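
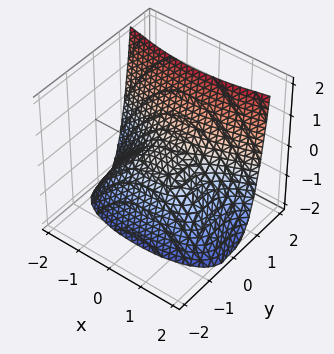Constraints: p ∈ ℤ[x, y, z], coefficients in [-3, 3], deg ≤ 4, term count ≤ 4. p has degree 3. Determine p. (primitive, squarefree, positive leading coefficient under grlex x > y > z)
3*y^3 - x^2 - 2*z

1. Degree: no degree-2 surface has this shape, so deg p = 3.
2. From the visible intercepts: it meets the y-axis at y = 0 (among the integer gridlines); it crosses the x-axis at the gridline x = 0; it meets the z-axis at z = 0 (among the integer gridlines).
3. These observations pin down the coefficients.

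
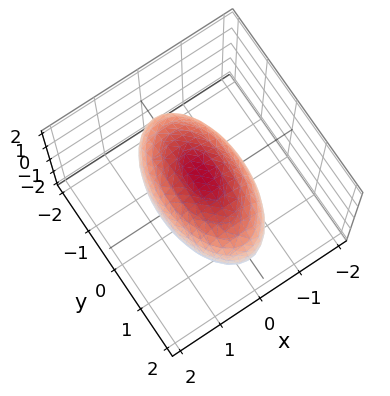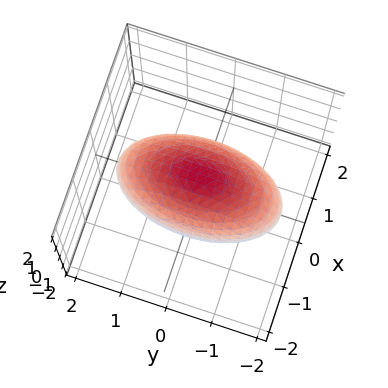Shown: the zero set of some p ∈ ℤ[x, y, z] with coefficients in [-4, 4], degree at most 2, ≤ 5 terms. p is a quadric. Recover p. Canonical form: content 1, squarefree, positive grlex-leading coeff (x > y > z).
deg p = 2. Bounded and convex; a quadric.
Symmetries: it's symmetric under x → −x, forcing even powers of x; mirror symmetry y ↦ −y ⇒ only even powers of y; the z ↦ −z reflection is a symmetry, so z appears only in even powers.
Checking where it meets the axes: among the integer gridlines, it crosses the x-axis at x ∈ {-1, 1}.
These observations pin down the coefficients.

3*x^2 + y^2 + 2*z^2 - 3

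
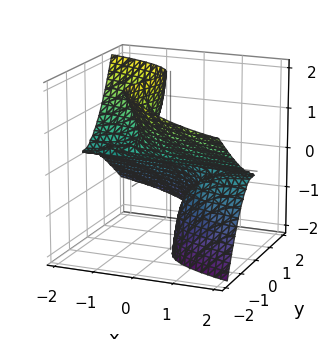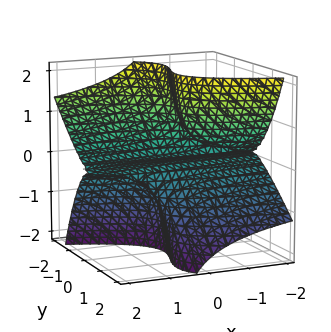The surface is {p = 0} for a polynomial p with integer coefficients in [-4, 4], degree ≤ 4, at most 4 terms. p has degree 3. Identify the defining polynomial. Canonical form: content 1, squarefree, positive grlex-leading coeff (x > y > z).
The degree is 3 — no degree-2 surface has this shape.
From the visible intercepts: the visible x-axis segment lies entirely on the surface; it meets the z-axis at z = 0 (among the integer gridlines); it meets the y-axis at y = 0 (among the integer gridlines).
Solving for integer coefficients yields p as stated.

3*x*z^2 + 3*y^3 + 3*y^2*z + z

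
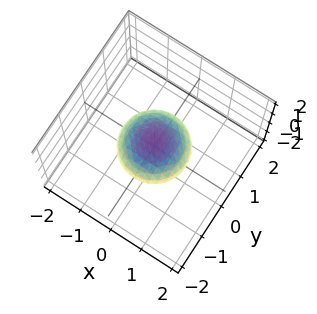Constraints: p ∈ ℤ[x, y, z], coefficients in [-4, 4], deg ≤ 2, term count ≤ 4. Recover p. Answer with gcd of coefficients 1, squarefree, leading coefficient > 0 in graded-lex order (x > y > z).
(a) Degree: bounded and convex; a quadric, so deg p = 2.
(b) Symmetries: it's symmetric under z → −z, forcing even powers of z; the z-axis is an axis of rotation, so x and y enter only as x² + y².
(c) From the axis intercepts and sections: the x-axis gridline crossings are at x ∈ {-1, 1}; the y-axis gridline crossings are at y ∈ {-1, 1}.
(d) Assembling these constraints gives the stated polynomial.

x^2 + y^2 + 2*z^2 - 1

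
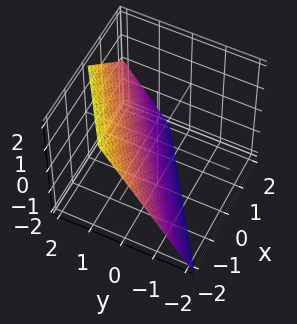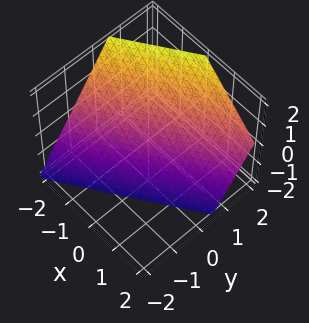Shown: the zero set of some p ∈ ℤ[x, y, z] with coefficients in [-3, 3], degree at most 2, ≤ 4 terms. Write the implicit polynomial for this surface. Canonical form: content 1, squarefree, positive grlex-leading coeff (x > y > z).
2*x - 3*y + 2*z + 2

(a) Degree: every cross-section is a straight line — this is a plane, so deg p = 1.
(b) From the visible intercepts: it meets the x-axis at x = -1 (among the integer gridlines); it crosses the z-axis at the gridline z = -1.
(c) Solving for integer coefficients yields p as stated.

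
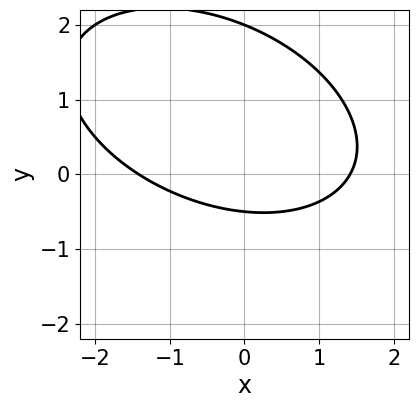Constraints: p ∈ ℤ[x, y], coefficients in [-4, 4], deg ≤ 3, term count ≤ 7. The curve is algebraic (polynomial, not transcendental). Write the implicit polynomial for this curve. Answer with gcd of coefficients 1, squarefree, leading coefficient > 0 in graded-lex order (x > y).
x^2 + x*y + 2*y^2 - 3*y - 2

First, deg p = 2.
Next, from the axis intercepts and sections: one y-axis crossing is at y = 2.
Finally, together with the visible shape, these determine p as stated.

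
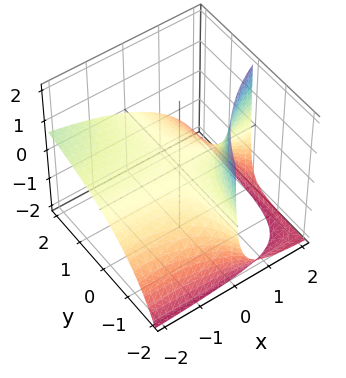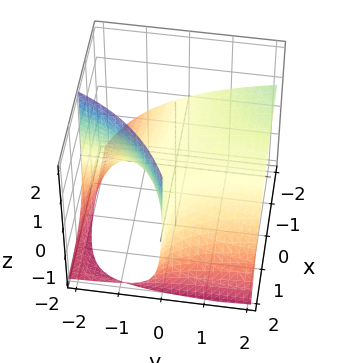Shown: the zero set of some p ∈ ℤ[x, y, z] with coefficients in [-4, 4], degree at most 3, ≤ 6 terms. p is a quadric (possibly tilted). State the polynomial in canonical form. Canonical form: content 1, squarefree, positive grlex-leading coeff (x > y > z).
x*y - x*z + y*z + 2*z

First, degree: the shape is more complex than any degree-1 surface, so deg p = 2.
Then, from the visible intercepts: it crosses the z-axis at the gridline z = 0; every point of the y-axis in the box is on the surface; every point of the x-axis in the box is on the surface.
Finally, together with the visible shape, these determine p as stated.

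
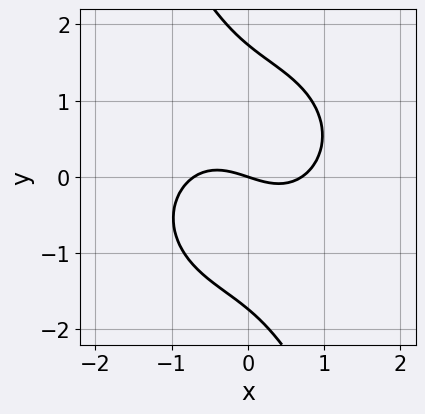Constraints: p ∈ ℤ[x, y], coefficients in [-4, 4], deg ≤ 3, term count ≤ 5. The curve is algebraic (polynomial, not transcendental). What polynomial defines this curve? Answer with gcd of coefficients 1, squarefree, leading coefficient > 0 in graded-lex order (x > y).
2*x^3 + 2*x*y^2 + y^3 - x - 3*y

The degree is 3 — the shape is more complex than any degree-2 curve.
Checking where it meets the axes: it meets the x-axis at x = 0 (among the integer gridlines); it crosses the y-axis at the gridline y = 0.
The integer polynomial consistent with all of this is the stated p.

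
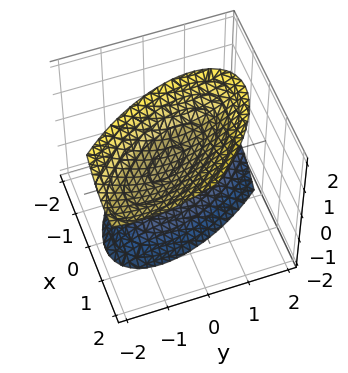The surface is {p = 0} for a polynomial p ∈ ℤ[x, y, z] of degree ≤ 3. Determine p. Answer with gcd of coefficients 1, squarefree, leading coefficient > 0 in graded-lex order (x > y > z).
The picture has 2 separate pieces. Treating them together as one polynomial.
The degree is 2 — a generic line meets the surface in up to 2 points.
Observable constraints: no y-intercept at any integer in the box; no x-intercept at any integer in the box.
Putting this together gives p.

3*x^2 + 3*x*y - 2*x*z + 2*y^2 - 2*z^2 + 3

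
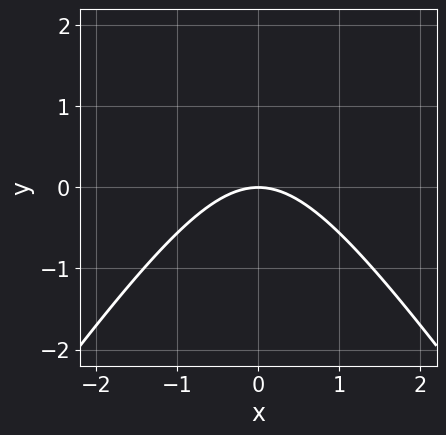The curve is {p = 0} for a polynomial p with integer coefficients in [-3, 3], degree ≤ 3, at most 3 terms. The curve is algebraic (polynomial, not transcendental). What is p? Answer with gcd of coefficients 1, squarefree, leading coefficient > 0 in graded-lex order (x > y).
2*x^2 - y^2 + 3*y

(a) deg p = 2.
(b) Symmetries: the x ↦ −x reflection is a symmetry, so x appears only in even powers.
(c) Against the integer gridlines: it crosses the y-axis at the gridline y = 0; one x-axis crossing is at x = 0.
(d) Putting this together gives p.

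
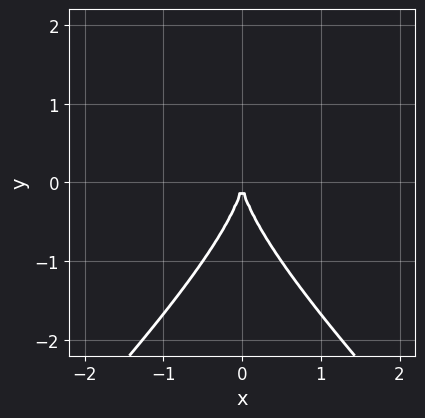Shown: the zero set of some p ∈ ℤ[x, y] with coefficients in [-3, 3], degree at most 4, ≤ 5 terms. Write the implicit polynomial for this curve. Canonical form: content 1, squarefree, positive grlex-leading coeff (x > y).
Degree: no degree-2 curve has this shape, so deg p = 3.
Symmetries: it's symmetric under x → −x, forcing even powers of x.
Reading off the gridlines: one y-axis crossing is at y = 0; it meets the x-axis at x = 0 (among the integer gridlines).
These observations pin down the coefficients.

x^2*y - y^3 - 3*x^2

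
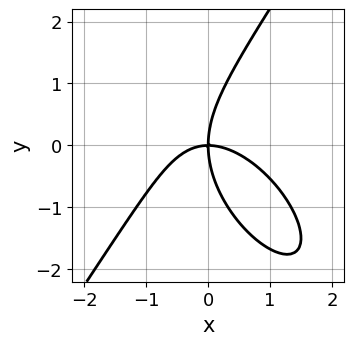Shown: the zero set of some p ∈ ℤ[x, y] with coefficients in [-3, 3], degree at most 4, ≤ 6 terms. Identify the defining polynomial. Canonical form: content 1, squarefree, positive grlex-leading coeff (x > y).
2*x^3 + x^2*y - y^3 + 3*x*y

1. The degree is 3 — a generic line meets the curve in up to 3 points.
2. Reading off the gridlines: it crosses the x-axis at the gridline x = 0; it meets the y-axis at y = 0 (among the integer gridlines).
3. Matching integer coefficients to the picture gives p.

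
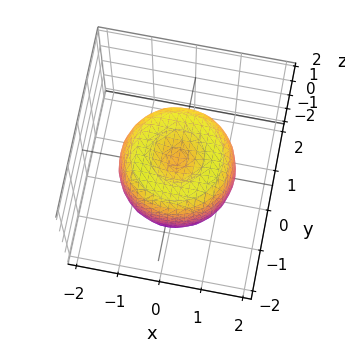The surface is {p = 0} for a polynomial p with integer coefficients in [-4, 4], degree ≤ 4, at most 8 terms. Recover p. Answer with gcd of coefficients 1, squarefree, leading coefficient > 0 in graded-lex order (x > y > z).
Degree: a generic line meets the surface in up to 4 points, so deg p = 4.
Symmetries: every cross-section ⟂ z is a circle, so x, y appear only via x² + y².
Reading off the gridlines: a circular section at z = 1 has radius between 0 and 1.
Putting this together gives p.

2*x^4 + 4*x^2*y^2 + 2*y^4 - 3*x^2 - 3*y^2 + 2*z^2 - 1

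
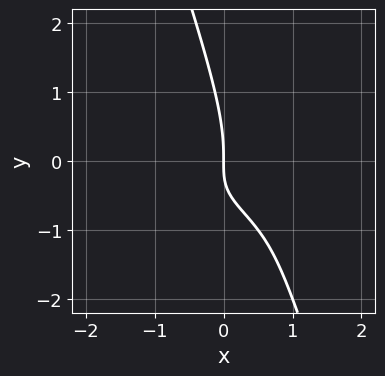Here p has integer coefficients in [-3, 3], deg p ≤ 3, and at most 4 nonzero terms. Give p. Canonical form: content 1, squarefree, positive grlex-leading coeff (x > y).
The degree is 3 — the shape is more complex than any degree-2 curve.
From the axis intercepts and sections: it meets the x-axis at x = 0 (among the integer gridlines); it crosses the y-axis at the gridline y = 0.
Together with the visible shape, these determine p as stated.

3*x*y^2 + y^3 + 3*x*y + 2*x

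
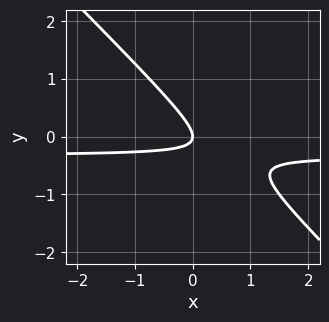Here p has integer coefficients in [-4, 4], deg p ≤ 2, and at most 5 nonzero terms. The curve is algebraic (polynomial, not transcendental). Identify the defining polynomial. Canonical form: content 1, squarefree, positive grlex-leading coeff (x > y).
3*x*y + 3*y^2 + x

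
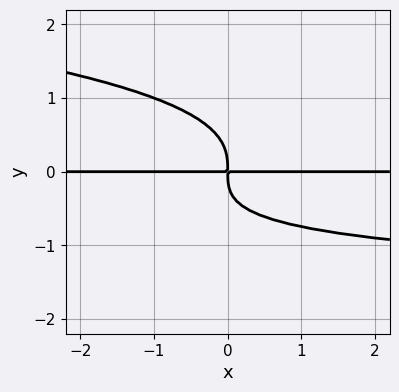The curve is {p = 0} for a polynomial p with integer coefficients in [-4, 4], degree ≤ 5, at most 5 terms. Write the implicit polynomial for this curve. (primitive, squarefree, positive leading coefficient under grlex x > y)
3*y^4 + x*y^2 + 2*x*y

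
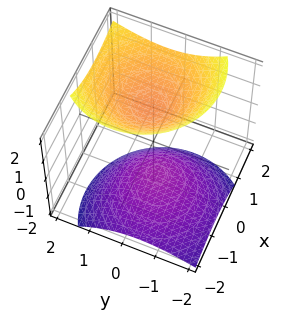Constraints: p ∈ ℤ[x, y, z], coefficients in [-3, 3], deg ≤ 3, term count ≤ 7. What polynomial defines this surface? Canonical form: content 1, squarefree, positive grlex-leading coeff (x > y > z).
3*x^2 - 3*x*z + 3*y^2 - 2*y*z - 3*z^2 + 3

There are 2 components.
Degree: no degree-1 surface has this shape, so deg p = 2.
Against the integer gridlines: no x-intercept at any integer in the box; the z-axis gridline crossings are at z ∈ {-1, 1}; no y-intercept at any integer in the box.
These observations pin down the coefficients.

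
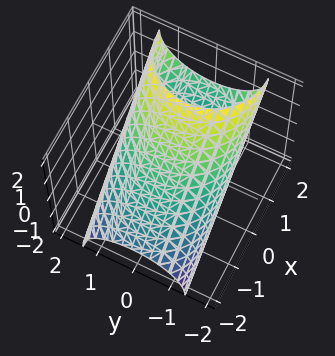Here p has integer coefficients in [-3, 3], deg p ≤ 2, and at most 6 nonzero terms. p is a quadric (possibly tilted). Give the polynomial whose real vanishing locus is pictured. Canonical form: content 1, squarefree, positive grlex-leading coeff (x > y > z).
x^2 - 2*x*z + y^2 + z^2 - 2

First, the degree is 2 — the shape is more complex than any degree-1 surface.
Finally, matching integer coefficients to the picture gives p.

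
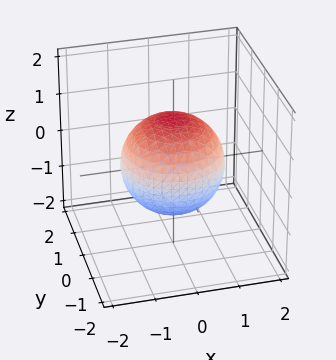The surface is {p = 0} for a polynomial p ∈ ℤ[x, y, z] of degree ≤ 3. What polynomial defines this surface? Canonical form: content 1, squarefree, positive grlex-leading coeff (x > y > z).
1. Degree: bounded and convex; a quadric, so deg p = 2.
2. By symmetry, the z-axis is an axis of rotation, so x and y enter only as x² + y²; mirror symmetry z ↦ −z ⇒ only even powers of z.
3. Reading off the gridlines: a circular section at z = 0 has radius between 1 and 2.
4. Together with the visible shape, these determine p as stated.

2*x^2 + 2*y^2 + 2*z^2 - 3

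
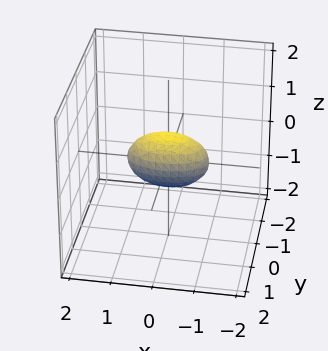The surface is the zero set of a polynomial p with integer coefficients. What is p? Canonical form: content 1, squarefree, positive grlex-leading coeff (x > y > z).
First, deg p = 2. Bounded and convex; a quadric.
Next, symmetries: it's symmetric under y → −y, forcing even powers of y; the z ↦ −z reflection is a symmetry, so z appears only in even powers; the x ↦ −x reflection is a symmetry, so x appears only in even powers.
Then, observable constraints: the x-axis gridline crossings are at x ∈ {-1, 1}.
Finally, together with the visible shape, these determine p as stated.

x^2 + 3*y^2 + 2*z^2 - 1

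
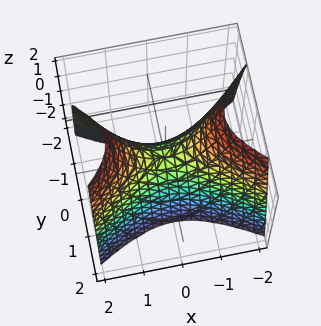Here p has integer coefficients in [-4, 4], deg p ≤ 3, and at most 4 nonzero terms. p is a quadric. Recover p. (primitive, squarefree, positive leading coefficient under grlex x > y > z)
x^2 - 2*y^2 - z

1. The degree is 2 — a saddle surface; a quadric.
2. Symmetries: it's symmetric under x → −x, forcing even powers of x; it's symmetric under y → −y, forcing even powers of y.
3. From the visible intercepts: it crosses the x-axis at the gridline x = 0; one z-axis crossing is at z = 0.
4. The integer polynomial consistent with all of this is the stated p.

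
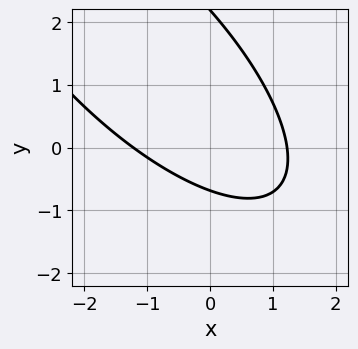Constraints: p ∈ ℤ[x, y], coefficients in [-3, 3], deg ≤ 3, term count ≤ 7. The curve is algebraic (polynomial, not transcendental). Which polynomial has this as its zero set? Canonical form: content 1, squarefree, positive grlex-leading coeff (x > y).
(a) Degree: no degree-1 curve has this shape, so deg p = 2.
(b) Putting this together gives p.

2*x^2 + 3*x*y + 2*y^2 - 3*y - 3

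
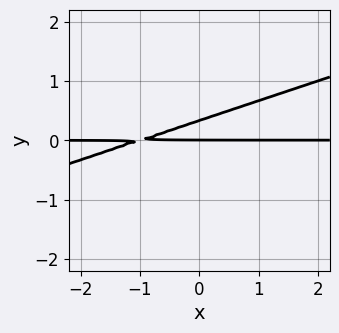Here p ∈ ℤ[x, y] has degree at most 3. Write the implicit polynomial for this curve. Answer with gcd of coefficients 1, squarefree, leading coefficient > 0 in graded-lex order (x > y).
(a) deg p = 2. A generic line meets the curve in up to 2 points.
(b) Reading off the gridlines: it meets the y-axis at y = 0 (among the integer gridlines); the visible x-axis segment lies entirely on the curve.
(c) Putting this together gives p.

x*y - 3*y^2 + y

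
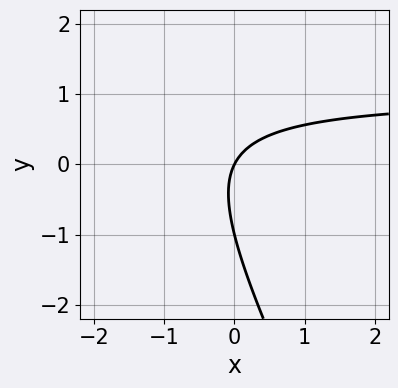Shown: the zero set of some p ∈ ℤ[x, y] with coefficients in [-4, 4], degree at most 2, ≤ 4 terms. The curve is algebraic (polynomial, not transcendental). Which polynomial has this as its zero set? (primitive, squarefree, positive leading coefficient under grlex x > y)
(a) The degree is 2 — a generic line meets the curve in up to 2 points.
(b) From the visible intercepts: the y-axis gridline crossings are at y ∈ {-1, 0}; it crosses the x-axis at the gridline x = 0.
(c) Putting this together gives p.

2*x*y + y^2 - 2*x + y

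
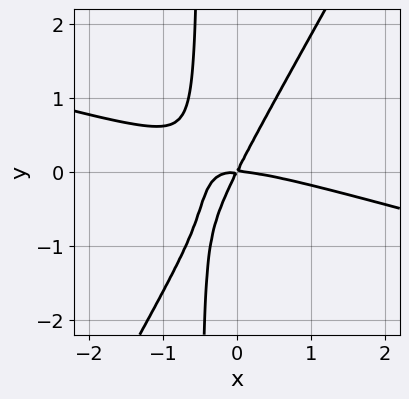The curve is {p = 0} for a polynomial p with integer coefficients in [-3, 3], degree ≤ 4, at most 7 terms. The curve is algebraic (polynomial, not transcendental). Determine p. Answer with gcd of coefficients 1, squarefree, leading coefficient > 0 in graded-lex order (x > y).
The degree is 3 — a generic line meets the curve in up to 3 points.
Reading off the gridlines: it meets the y-axis at y = 0 (among the integer gridlines); it crosses the x-axis at the gridline x = 0.
Assembling these constraints gives the stated polynomial.

x^3 + 3*x^2*y - 2*x*y^2 + 2*x*y - y^2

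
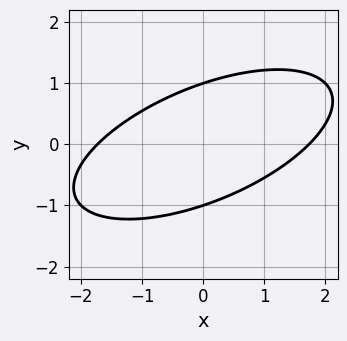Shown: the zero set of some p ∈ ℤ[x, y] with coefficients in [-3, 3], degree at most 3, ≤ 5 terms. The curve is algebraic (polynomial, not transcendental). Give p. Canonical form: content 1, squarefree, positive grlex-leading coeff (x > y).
x^2 - 2*x*y + 3*y^2 - 3

First, degree: the shape is more complex than any degree-1 curve, so deg p = 2.
Next, observable constraints: among the integer gridlines, it crosses the y-axis at y ∈ {-1, 1}.
Finally, together with the visible shape, these determine p as stated.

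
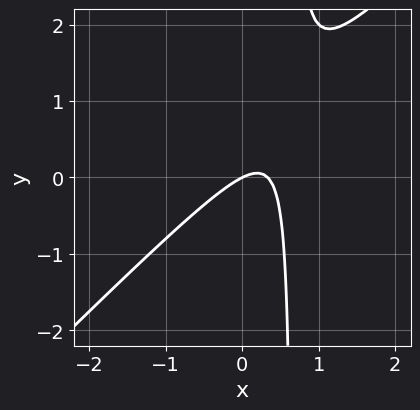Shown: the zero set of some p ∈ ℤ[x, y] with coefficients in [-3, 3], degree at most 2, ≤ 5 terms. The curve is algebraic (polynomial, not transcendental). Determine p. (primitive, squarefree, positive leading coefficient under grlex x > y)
3*x^2 - 3*x*y - x + 2*y

deg p = 2. No degree-1 curve has this shape.
From the axis intercepts and sections: it crosses the y-axis at the gridline y = 0; it meets the x-axis at x = 0 (among the integer gridlines).
Matching integer coefficients to the picture gives p.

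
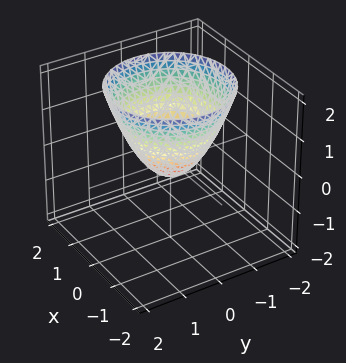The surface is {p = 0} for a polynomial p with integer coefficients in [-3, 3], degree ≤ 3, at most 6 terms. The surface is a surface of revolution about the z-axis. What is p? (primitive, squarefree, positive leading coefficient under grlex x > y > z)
3*x^2 + 3*y^2 - 3*z - 1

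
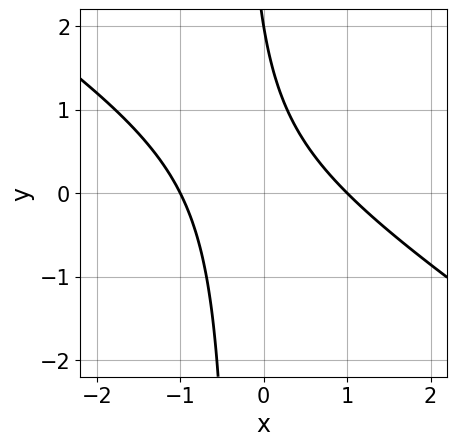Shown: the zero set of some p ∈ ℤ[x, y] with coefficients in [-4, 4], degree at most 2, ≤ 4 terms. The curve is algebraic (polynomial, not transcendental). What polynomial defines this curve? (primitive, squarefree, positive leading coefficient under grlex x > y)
1. The degree is 2 — no degree-1 curve has this shape.
2. Observable constraints: it crosses the y-axis at the gridline y = 2; the x-axis gridline crossings are at x ∈ {-1, 1}.
3. Fitting integer coefficients to these (and the overall shape) gives p.

2*x^2 + 3*x*y + y - 2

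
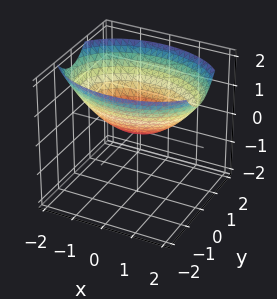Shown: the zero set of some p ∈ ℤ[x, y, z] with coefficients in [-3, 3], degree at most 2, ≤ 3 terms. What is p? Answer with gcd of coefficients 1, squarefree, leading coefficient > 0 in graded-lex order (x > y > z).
1. deg p = 2.
2. Symmetries: it's symmetric under y → −y, forcing even powers of y; the x ↦ −x reflection is a symmetry, so x appears only in even powers.
3. From the visible intercepts: one z-axis crossing is at z = 0; one x-axis crossing is at x = 0; it crosses the y-axis at the gridline y = 0.
4. Assembling these constraints gives the stated polynomial.

x^2 + 2*y^2 - 3*z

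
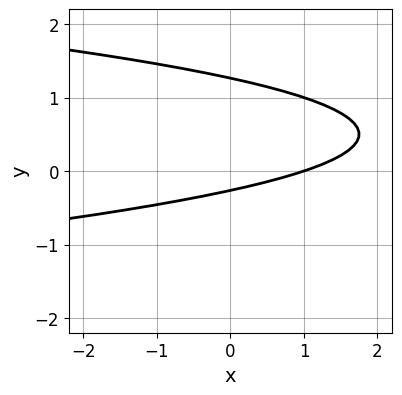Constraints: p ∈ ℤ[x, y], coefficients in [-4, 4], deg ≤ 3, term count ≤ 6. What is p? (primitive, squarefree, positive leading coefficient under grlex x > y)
1. Degree: no degree-1 curve has this shape, so deg p = 2.
2. Against the integer gridlines: it crosses the x-axis at the gridline x = 1.
3. Together with the visible shape, these determine p as stated.

3*y^2 + x - 3*y - 1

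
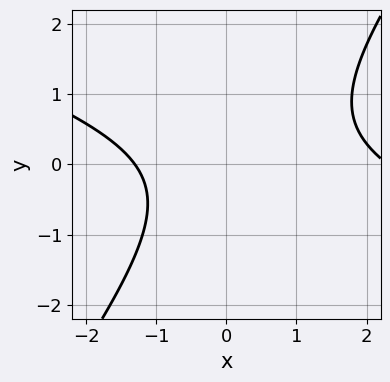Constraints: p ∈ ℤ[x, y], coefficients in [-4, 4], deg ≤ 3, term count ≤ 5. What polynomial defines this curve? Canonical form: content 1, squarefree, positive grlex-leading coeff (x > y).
x^2 + 2*x*y - 2*y^2 - x - 3

First, degree: the shape is more complex than any degree-1 curve, so deg p = 2.
Then, from the visible intercepts: it misses every integer gridline on the y-axis.
Finally, matching integer coefficients to the picture gives p.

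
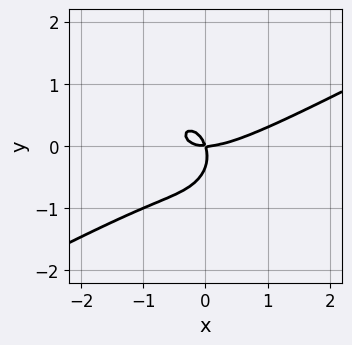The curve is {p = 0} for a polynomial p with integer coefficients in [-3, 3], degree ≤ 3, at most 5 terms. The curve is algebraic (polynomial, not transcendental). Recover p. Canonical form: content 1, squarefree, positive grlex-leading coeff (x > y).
2*x^3 - 3*x^2*y - 3*y^3 - 3*x*y - y^2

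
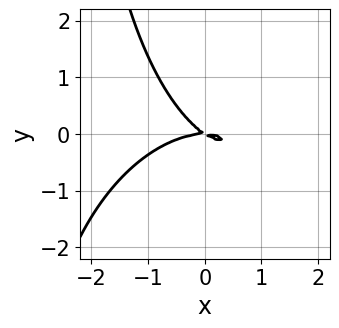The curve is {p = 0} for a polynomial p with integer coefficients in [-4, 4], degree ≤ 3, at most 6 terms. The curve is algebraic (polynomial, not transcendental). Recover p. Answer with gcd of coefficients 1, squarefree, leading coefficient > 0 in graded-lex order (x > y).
x^3 + x*y^2 + 2*x*y + 3*y^2

1. Degree: a generic line meets the curve in up to 3 points, so deg p = 3.
2. Reading off the gridlines: it meets the y-axis at y = 0 (among the integer gridlines); one x-axis crossing is at x = 0.
3. Fitting integer coefficients to these (and the overall shape) gives p.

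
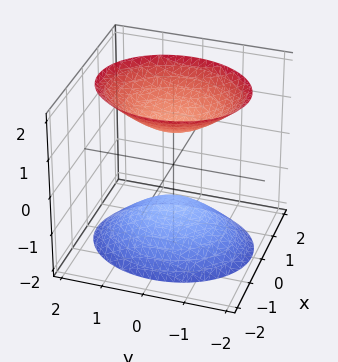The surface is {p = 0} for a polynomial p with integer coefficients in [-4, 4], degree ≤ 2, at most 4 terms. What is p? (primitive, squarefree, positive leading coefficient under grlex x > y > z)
3*x^2 + 2*y^2 - 2*z^2 + 2

First, there are 2 components. They look like related sheets of one shape, so recover p as a whole.
Next, degree: two separate bowl-shaped sheets opening away from each other; a quadric, so deg p = 2.
Next, symmetries: the y ↦ −y reflection is a symmetry, so y appears only in even powers; mirror symmetry x ↦ −x ⇒ only even powers of x; it's symmetric under z → −z, forcing even powers of z.
Then, observable constraints: it misses every integer gridline on the y-axis; the surface avoids every integer x-axis point in the box; among the integer gridlines, it crosses the z-axis at z ∈ {-1, 1}.
Finally, matching integer coefficients to the picture gives p.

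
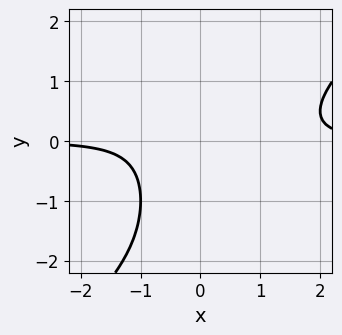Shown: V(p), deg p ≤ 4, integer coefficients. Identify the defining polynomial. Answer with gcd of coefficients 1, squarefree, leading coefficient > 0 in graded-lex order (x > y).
x^3*y - x^2*y^2 - x^2*y - 1

1. The degree is 4 — the shape is more complex than any degree-3 curve.
2. Reading off the gridlines: no y-intercept at any integer in the box; it misses every integer gridline on the x-axis.
3. Assembling these constraints gives the stated polynomial.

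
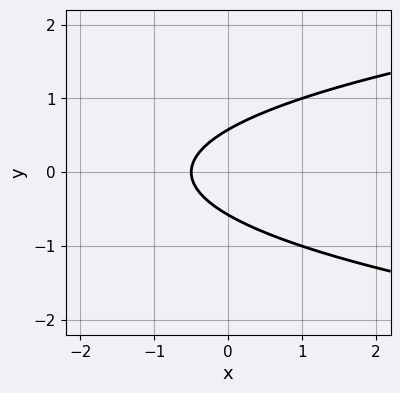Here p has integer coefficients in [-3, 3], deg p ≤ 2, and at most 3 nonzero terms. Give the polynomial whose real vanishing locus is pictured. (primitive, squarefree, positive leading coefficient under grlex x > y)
3*y^2 - 2*x - 1

1. deg p = 2.
2. Symmetries: mirror symmetry y ↦ −y ⇒ only even powers of y.
3. Solving for integer coefficients yields p as stated.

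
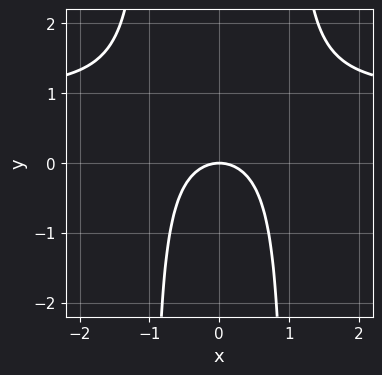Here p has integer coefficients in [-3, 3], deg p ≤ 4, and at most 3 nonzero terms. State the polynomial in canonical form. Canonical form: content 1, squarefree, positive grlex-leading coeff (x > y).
First, deg p = 3.
Next, symmetries: it's symmetric under x → −x, forcing even powers of x.
Next, against the integer gridlines: one x-axis crossing is at x = 0; it meets the y-axis at y = 0 (among the integer gridlines).
Finally, matching integer coefficients to the picture gives p.

x^2*y - x^2 - y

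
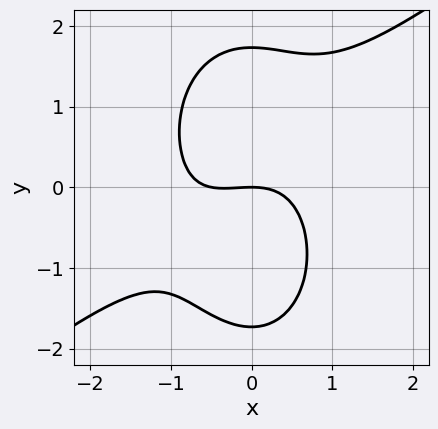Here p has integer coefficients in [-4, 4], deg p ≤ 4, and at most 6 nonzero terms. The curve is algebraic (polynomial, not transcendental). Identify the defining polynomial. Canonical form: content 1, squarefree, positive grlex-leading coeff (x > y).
2*x^3 - 2*x^2*y - y^3 + x^2 + 3*y

The degree is 3 — no degree-2 curve has this shape.
Checking where it meets the axes: one x-axis crossing is at x = 0; one y-axis crossing is at y = 0.
Putting this together gives p.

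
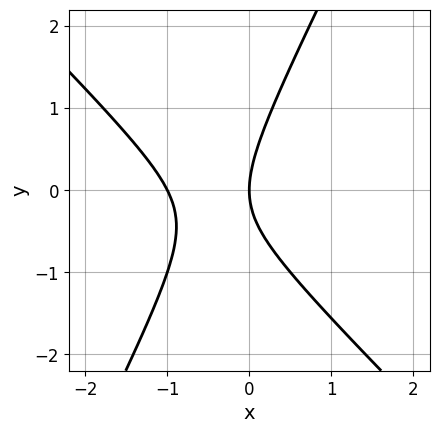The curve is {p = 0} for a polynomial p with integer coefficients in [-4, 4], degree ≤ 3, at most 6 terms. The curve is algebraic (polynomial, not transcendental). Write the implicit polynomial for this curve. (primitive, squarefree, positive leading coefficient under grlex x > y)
2*x^2 + x*y - y^2 + 2*x

deg p = 2.
Against the integer gridlines: the x-axis gridline crossings are at x ∈ {-1, 0}; one y-axis crossing is at y = 0.
Solving for integer coefficients yields p as stated.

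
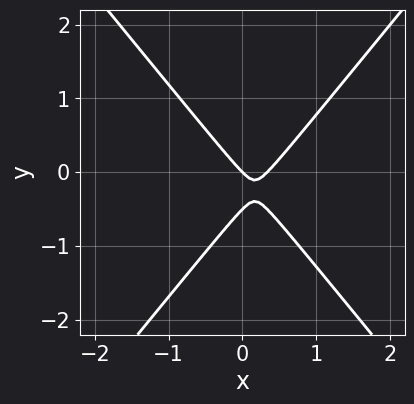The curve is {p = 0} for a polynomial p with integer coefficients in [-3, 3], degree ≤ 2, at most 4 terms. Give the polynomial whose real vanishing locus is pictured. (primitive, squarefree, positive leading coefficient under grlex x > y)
3*x^2 - 2*y^2 - x - y

First, the degree is 2 — a generic line meets the curve in up to 2 points.
Next, from the axis intercepts and sections: it crosses the y-axis at the gridline y = 0; one x-axis crossing is at x = 0.
Finally, putting this together gives p.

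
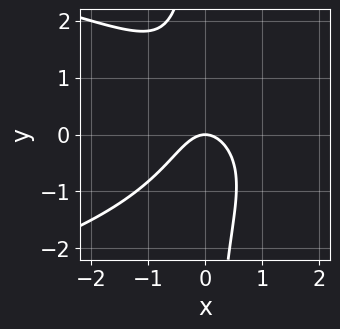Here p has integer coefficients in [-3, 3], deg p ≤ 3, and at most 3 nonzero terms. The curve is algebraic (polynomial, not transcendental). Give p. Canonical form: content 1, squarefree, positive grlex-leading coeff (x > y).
2*x*y^2 + 3*x^2 + 2*y

First, deg p = 3. The shape is more complex than any degree-2 curve.
Next, reading off the gridlines: it crosses the y-axis at the gridline y = 0; it meets the x-axis at x = 0 (among the integer gridlines).
Finally, assembling these constraints gives the stated polynomial.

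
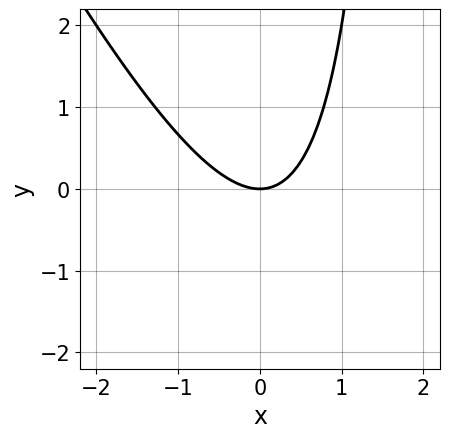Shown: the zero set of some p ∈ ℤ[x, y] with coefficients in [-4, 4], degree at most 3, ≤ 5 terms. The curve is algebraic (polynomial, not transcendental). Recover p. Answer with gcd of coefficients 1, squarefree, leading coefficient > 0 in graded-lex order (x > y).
2*x^2 + x*y - 2*y

First, the degree is 2 — the shape is more complex than any degree-1 curve.
Next, observable constraints: it crosses the y-axis at the gridline y = 0; it meets the x-axis at x = 0 (among the integer gridlines).
Finally, together with the visible shape, these determine p as stated.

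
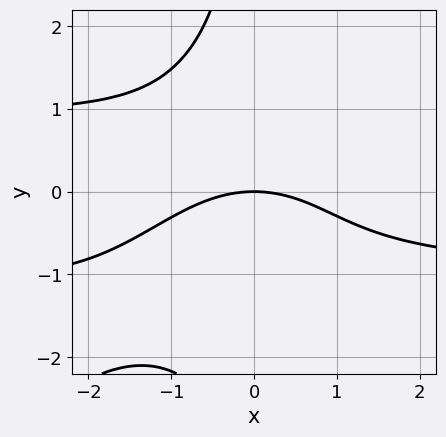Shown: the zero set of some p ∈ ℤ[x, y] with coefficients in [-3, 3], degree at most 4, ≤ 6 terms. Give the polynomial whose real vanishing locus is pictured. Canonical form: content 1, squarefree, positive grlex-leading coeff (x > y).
x^2*y^2 - x*y^3 - x^2 - 3*y

Degree: a generic line meets the curve in up to 4 points, so deg p = 4.
From the axis intercepts and sections: it crosses the y-axis at the gridline y = 0; it meets the x-axis at x = 0 (among the integer gridlines).
These observations pin down the coefficients.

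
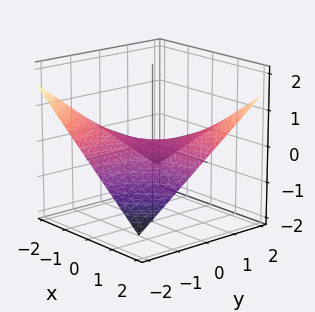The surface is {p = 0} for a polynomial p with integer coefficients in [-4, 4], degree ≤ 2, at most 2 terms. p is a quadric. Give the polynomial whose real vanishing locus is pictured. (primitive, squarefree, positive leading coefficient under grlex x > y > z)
(a) The degree is 2 — a saddle surface; a quadric.
(b) From the visible intercepts: every point of the x-axis in the box is on the surface; it meets the z-axis at z = 0 (among the integer gridlines); the visible y-axis segment lies entirely on the surface.
(c) Together with the visible shape, these determine p as stated.

x*y - 3*z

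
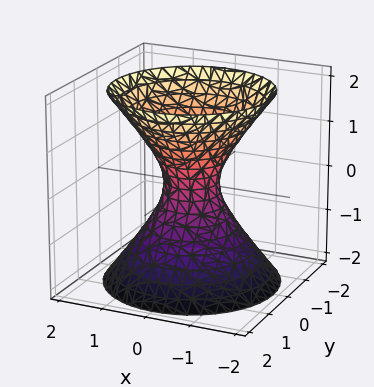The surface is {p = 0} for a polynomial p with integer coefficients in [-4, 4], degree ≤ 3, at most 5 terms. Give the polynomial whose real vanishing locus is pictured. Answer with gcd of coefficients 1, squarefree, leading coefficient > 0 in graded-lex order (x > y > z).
deg p = 2. One connected sheet with a waist; a quadric.
Symmetries: every cross-section ⟂ z is a circle, so x, y appear only via x² + y²; it's symmetric under z → −z, forcing even powers of z.
From the axis intercepts and sections: a circular section at z = 1 has radius exactly 1; it misses every integer gridline on the z-axis.
Matching integer coefficients to the picture gives p.

3*x^2 + 3*y^2 - 2*z^2 - 1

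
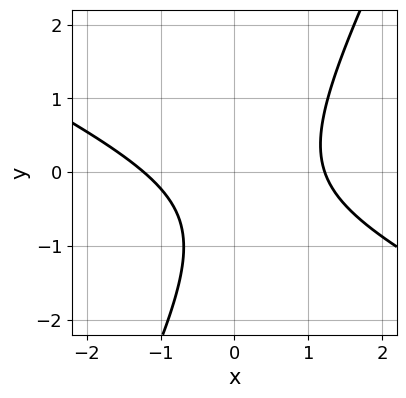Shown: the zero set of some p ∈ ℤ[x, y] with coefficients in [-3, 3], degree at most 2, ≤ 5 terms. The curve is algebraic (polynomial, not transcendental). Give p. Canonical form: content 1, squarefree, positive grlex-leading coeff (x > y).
2*x^2 + 3*x*y - 2*y^2 - 2*y - 3

First, degree: the shape is more complex than any degree-1 curve, so deg p = 2.
Then, from the axis intercepts and sections: the curve avoids every integer y-axis point in the box.
Finally, matching integer coefficients to the picture gives p.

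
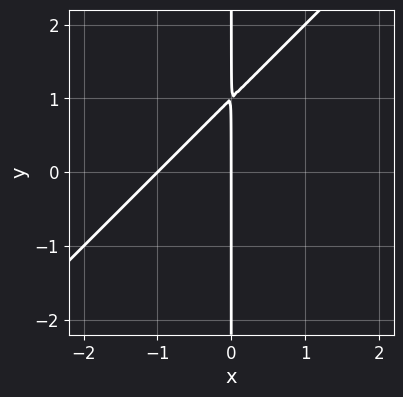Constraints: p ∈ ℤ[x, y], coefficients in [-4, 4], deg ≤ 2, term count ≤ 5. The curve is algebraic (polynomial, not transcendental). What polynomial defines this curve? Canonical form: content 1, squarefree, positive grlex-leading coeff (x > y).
x^2 - x*y + x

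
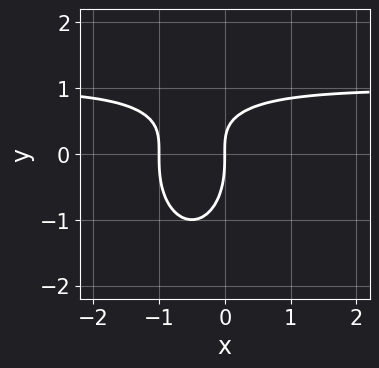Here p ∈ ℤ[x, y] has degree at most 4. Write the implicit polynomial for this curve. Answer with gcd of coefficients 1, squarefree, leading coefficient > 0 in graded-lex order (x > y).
2*x^2*y + y^3 - 2*x^2 + 2*x*y - 2*x

(a) Degree: the shape is more complex than any degree-2 curve, so deg p = 3.
(b) Against the integer gridlines: the x-axis gridline crossings are at x ∈ {-1, 0}; one y-axis crossing is at y = 0.
(c) The integer polynomial consistent with all of this is the stated p.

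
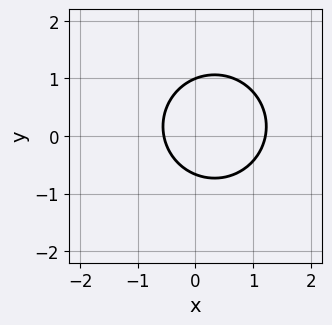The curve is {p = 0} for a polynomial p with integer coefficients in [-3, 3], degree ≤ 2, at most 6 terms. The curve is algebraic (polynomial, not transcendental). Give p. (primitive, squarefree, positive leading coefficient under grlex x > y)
Degree: a generic line meets the curve in up to 2 points, so deg p = 2.
Reading off the gridlines: it crosses the y-axis at the gridline y = 1.
Together with the visible shape, these determine p as stated.

3*x^2 + 3*y^2 - 2*x - y - 2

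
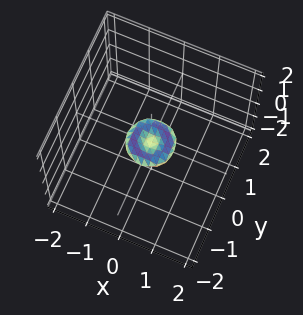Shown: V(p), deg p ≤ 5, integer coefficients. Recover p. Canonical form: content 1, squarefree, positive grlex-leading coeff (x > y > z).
2*x^4 + 4*x^2*y^2 + 2*y^4 - x^2 - y^2 + 3*z^2

1. deg p = 4. No degree-3 surface has this shape.
2. Symmetries: the surface is invariant under rotation about z: p = q(x² + y², z).
3. Observable constraints: it meets the z-axis at z = 0 (among the integer gridlines); it meets the x-axis at x = 0 (among the integer gridlines); it meets the y-axis at y = 0 (among the integer gridlines); a circular section at z = 0 has radius between 0 and 1.
4. Solving for integer coefficients yields p as stated.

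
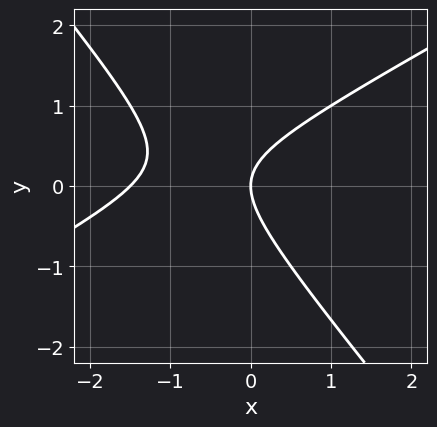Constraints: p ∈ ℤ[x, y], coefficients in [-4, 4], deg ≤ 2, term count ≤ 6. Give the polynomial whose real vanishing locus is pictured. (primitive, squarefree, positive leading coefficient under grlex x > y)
2*x^2 - 2*x*y - 3*y^2 + 3*x

1. Degree: a generic line meets the curve in up to 2 points, so deg p = 2.
2. From the visible intercepts: it meets the x-axis at x = 0 (among the integer gridlines); one y-axis crossing is at y = 0.
3. Together with the visible shape, these determine p as stated.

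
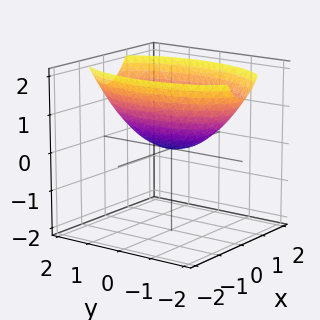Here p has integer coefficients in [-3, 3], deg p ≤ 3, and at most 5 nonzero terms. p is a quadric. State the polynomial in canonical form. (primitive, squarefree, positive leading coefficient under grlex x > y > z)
deg p = 2. A single bowl opening along one axis; a quadric.
Symmetries: mirror symmetry y ↦ −y ⇒ only even powers of y; the x ↦ −x reflection is a symmetry, so x appears only in even powers.
From the visible intercepts: it meets the y-axis at y = 0 (among the integer gridlines); one z-axis crossing is at z = 0; it meets the x-axis at x = 0 (among the integer gridlines).
Solving for integer coefficients yields p as stated.

3*x^2 + y^2 - 3*z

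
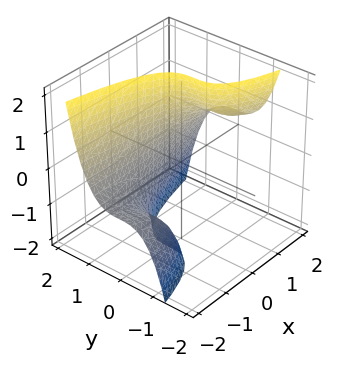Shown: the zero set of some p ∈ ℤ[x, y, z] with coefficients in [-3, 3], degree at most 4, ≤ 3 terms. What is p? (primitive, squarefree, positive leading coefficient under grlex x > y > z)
3*y^3 + 2*x*z - 2

1. deg p = 3.
2. Reading off the gridlines: it misses every integer gridline on the z-axis; no x-intercept at any integer in the box.
3. Putting this together gives p.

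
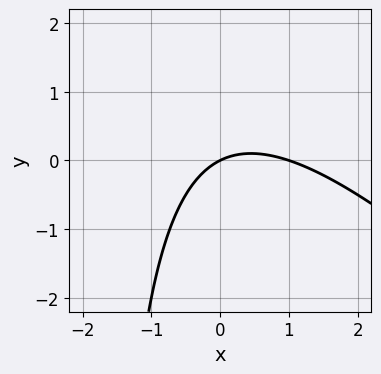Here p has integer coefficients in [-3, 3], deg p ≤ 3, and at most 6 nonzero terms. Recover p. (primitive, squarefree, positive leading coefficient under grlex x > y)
x^2 + x*y - x + 2*y

Degree: no degree-1 curve has this shape, so deg p = 2.
Reading off the gridlines: it meets the y-axis at y = 0 (among the integer gridlines); the x-axis gridline crossings are at x ∈ {0, 1}.
Matching integer coefficients to the picture gives p.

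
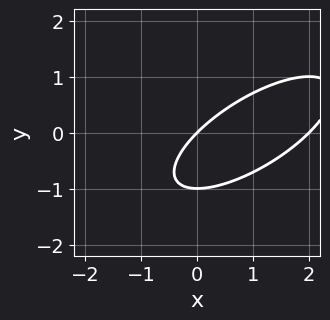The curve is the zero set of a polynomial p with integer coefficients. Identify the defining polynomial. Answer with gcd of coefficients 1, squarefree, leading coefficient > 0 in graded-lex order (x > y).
Degree: the shape is more complex than any degree-1 curve, so deg p = 2.
From the axis intercepts and sections: the x-axis gridline crossings are at x ∈ {0, 2}; the y-axis gridline crossings are at y ∈ {-1, 0}.
These observations pin down the coefficients.

x^2 - 2*x*y + 2*y^2 - 2*x + 2*y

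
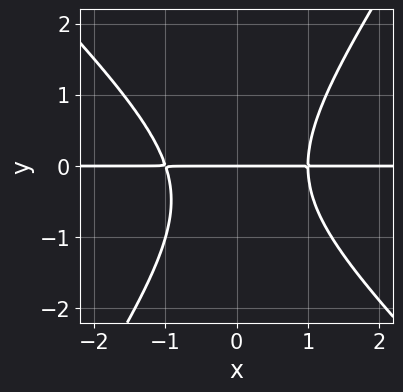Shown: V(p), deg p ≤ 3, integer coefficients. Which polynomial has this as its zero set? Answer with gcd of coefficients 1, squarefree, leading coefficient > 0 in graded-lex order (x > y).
3*x^2*y + x*y^2 - 2*y^3 - y^2 - 3*y

1. deg p = 3. No degree-2 curve has this shape.
2. Observable constraints: it meets the y-axis at y = 0 (among the integer gridlines); every point of the x-axis in the box is on the curve.
3. Putting this together gives p.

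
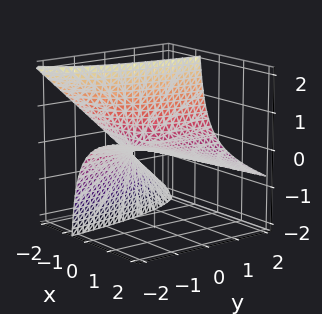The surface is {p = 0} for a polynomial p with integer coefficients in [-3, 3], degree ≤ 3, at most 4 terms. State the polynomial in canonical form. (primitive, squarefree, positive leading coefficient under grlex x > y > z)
x*y + 2*x*z + 2*z

1. deg p = 2. A generic line meets the surface in up to 2 points.
2. From the axis intercepts and sections: every point of the x-axis in the box is on the surface; every point of the y-axis in the box is on the surface; it meets the z-axis at z = 0 (among the integer gridlines).
3. Solving for integer coefficients yields p as stated.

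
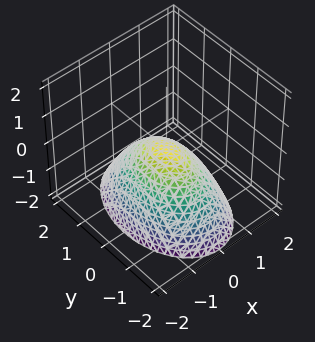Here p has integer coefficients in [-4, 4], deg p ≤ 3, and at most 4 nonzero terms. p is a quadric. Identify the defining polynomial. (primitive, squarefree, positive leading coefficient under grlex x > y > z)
1. The degree is 2 — a single bowl opening along one axis; a quadric.
2. Symmetries: it's symmetric under y → −y, forcing even powers of y; it's symmetric under x → −x, forcing even powers of x.
3. Reading off the gridlines: it meets the y-axis at y = 0 (among the integer gridlines); it crosses the x-axis at the gridline x = 0.
4. Fitting integer coefficients to these (and the overall shape) gives p.

2*x^2 + y^2 + 2*z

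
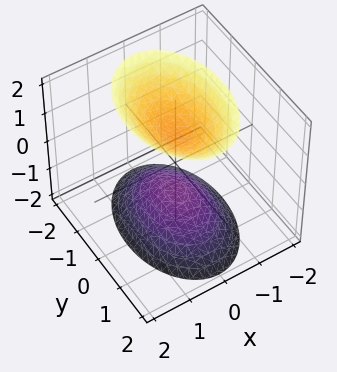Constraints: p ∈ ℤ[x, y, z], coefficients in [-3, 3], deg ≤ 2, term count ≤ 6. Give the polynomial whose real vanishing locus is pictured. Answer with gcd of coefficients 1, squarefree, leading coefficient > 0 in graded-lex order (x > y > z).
2*x^2 + y^2 - z^2 + 1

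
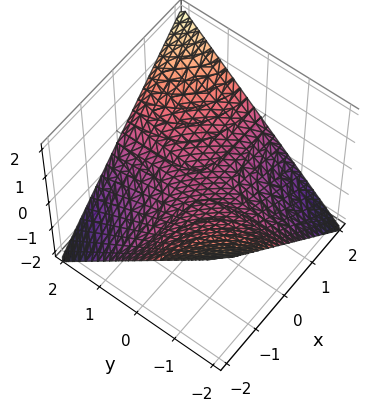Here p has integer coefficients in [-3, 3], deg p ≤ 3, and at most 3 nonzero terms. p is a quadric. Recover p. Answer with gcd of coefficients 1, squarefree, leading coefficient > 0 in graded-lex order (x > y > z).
1. deg p = 2. A saddle surface; a quadric.
2. From the visible intercepts: one z-axis crossing is at z = 0; every point of the x-axis in the box is on the surface.
3. Putting this together gives p. Check: (0, 2, 0) on the y-axis lies on the surface, and p(0, 2, 0) = 0. ✓

x*y - 2*z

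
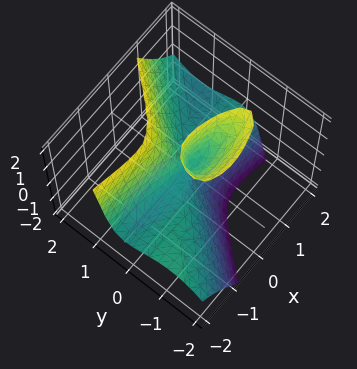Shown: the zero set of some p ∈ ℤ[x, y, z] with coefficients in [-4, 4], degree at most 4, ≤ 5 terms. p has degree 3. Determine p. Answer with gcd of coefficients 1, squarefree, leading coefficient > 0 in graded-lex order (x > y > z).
x^2*z + 3*x*y^2 + 2*x*y*z - 3*y^3 + y*z^2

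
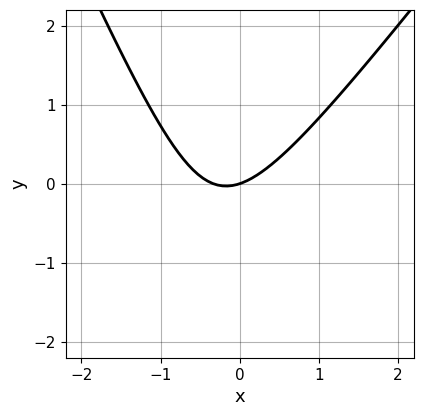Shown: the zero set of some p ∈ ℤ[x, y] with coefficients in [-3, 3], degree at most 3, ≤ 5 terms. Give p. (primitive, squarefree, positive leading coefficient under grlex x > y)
1. deg p = 2.
2. Observable constraints: it meets the y-axis at y = 0 (among the integer gridlines); one x-axis crossing is at x = 0.
3. The integer polynomial consistent with all of this is the stated p.

3*x^2 - x*y - y^2 + x - 3*y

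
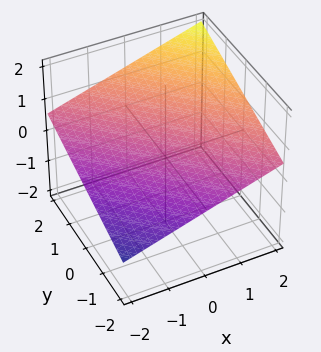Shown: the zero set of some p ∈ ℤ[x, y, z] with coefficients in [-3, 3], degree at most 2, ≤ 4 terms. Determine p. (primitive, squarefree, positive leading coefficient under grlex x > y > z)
x + y - 3*z + 2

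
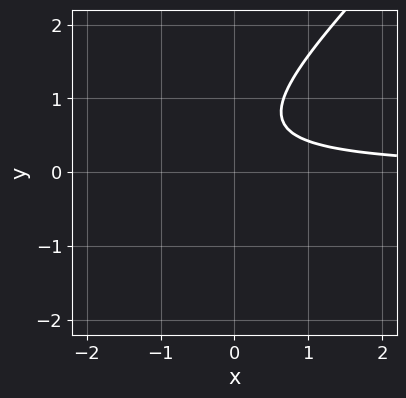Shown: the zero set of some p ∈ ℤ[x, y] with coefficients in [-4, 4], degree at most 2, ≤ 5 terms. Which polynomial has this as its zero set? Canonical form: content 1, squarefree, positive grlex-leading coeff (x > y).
(a) deg p = 2. The shape is more complex than any degree-1 curve.
(b) Observable constraints: the curve avoids every integer y-axis point in the box; no x-intercept at any integer in the box.
(c) Matching integer coefficients to the picture gives p.

3*x*y - 3*y^2 + 3*y - 2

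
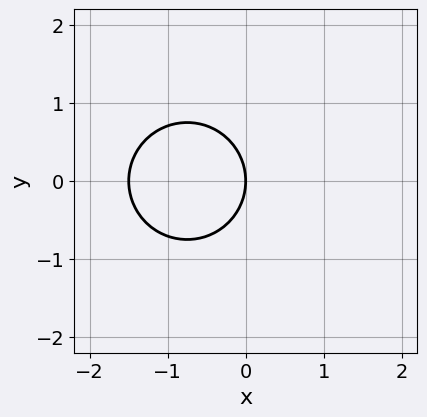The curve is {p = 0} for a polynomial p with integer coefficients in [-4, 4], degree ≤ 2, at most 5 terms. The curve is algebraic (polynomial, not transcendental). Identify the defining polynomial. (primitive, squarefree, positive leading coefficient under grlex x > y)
First, the degree is 2 — a generic line meets the curve in up to 2 points.
Next, symmetries: the y ↦ −y reflection is a symmetry, so y appears only in even powers.
Next, against the integer gridlines: one x-axis crossing is at x = 0; it crosses the y-axis at the gridline y = 0.
Finally, matching integer coefficients to the picture gives p.

2*x^2 + 2*y^2 + 3*x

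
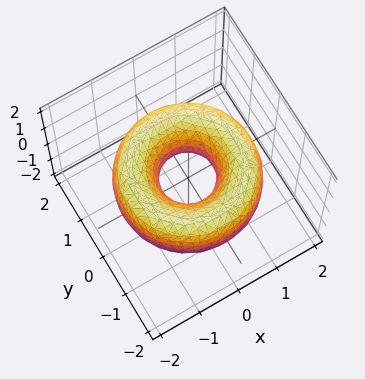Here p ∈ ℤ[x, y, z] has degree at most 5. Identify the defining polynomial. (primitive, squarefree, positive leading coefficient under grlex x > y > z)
x^4 + 2*x^2*y^2 + y^4 - 3*x^2 - 3*y^2 + 2*z^2 + 1

deg p = 4. A generic line meets the surface in up to 4 points.
Symmetries: rotational symmetry about the z-axis ⇒ p depends on x, y only through x² + y².
Reading off the gridlines: it misses every integer gridline on the z-axis; a circular section at z = 0 has radius between 0 and 1.
These observations pin down the coefficients.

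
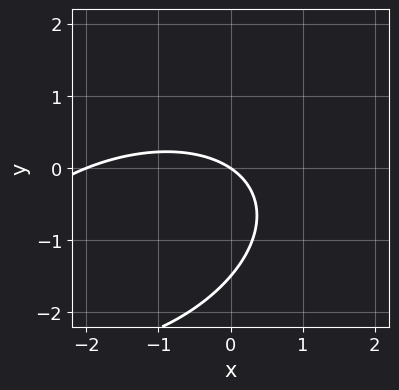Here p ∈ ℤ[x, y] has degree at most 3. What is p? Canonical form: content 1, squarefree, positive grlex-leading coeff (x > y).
1. deg p = 2. The shape is more complex than any degree-1 curve.
2. Reading off the gridlines: it crosses the y-axis at the gridline y = 0; the x-axis gridline crossings are at x ∈ {-2, 0}.
3. Matching integer coefficients to the picture gives p.

x^2 - x*y + 2*y^2 + 2*x + 3*y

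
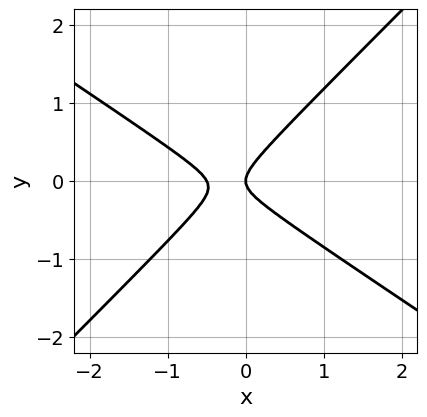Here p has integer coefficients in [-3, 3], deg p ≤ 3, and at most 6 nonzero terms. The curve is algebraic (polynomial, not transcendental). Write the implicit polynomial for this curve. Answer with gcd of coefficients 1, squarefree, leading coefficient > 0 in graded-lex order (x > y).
(a) Degree: the shape is more complex than any degree-1 curve, so deg p = 2.
(b) Checking where it meets the axes: one y-axis crossing is at y = 0; it meets the x-axis at x = 0 (among the integer gridlines).
(c) Solving for integer coefficients yields p as stated.

2*x^2 + x*y - 3*y^2 + x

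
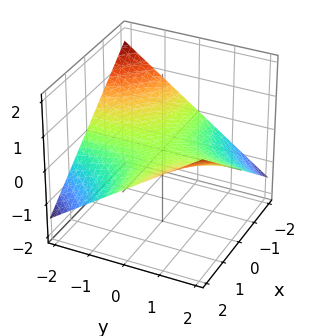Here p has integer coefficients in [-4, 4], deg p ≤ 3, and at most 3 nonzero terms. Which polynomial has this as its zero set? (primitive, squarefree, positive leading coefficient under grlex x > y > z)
1. The degree is 2 — a saddle surface; a quadric.
2. Against the integer gridlines: every point of the x-axis in the box is on the surface; one z-axis crossing is at z = 0; every point of the y-axis in the box is on the surface.
3. Putting this together gives p.

x*y - 3*z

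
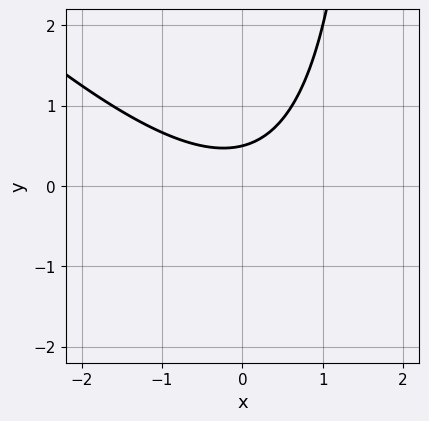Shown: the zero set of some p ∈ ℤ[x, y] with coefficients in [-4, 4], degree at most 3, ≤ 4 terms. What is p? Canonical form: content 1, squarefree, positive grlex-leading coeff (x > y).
deg p = 2. A generic line meets the curve in up to 2 points.
From the visible intercepts: the curve avoids every integer x-axis point in the box.
Together with the visible shape, these determine p as stated.

x^2 + x*y - 2*y + 1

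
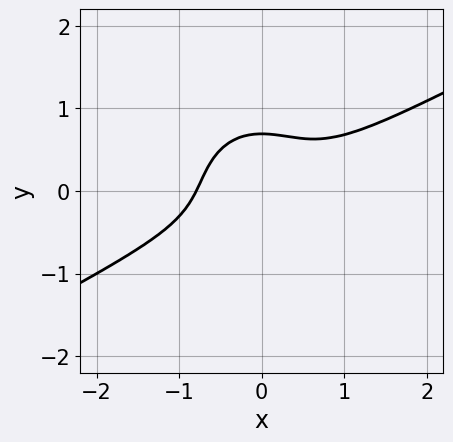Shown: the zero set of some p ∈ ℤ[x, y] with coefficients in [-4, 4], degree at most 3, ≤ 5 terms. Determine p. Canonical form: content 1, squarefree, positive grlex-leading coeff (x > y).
First, the degree is 3 — no degree-2 curve has this shape.
Finally, solving for integer coefficients yields p as stated.

2*x^3 - 3*x^2*y - 3*y^3 + 1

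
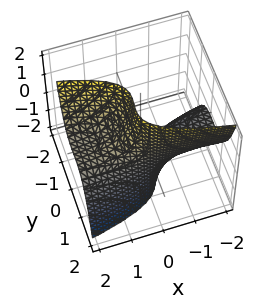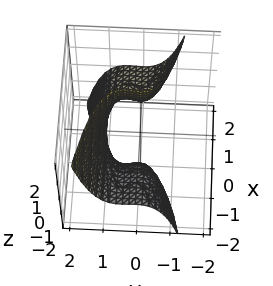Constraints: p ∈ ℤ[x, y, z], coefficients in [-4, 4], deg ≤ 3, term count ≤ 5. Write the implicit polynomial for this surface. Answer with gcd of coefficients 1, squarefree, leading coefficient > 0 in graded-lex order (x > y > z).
(a) The degree is 3 — the shape is more complex than any degree-2 surface.
(b) Observable constraints: it crosses the y-axis at the gridline y = 1; it misses every integer gridline on the x-axis.
(c) Assembling these constraints gives the stated polynomial.

3*y^3 + 2*x*z - 2*y^2 - 1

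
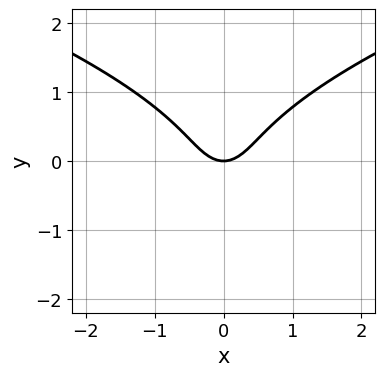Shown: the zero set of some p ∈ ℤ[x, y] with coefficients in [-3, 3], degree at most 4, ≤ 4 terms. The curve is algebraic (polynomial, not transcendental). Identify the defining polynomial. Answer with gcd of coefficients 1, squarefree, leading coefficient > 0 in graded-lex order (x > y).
1. Degree: the shape is more complex than any degree-2 curve, so deg p = 3.
2. Symmetries: it's symmetric under x → −x, forcing even powers of x.
3. From the axis intercepts and sections: it crosses the y-axis at the gridline y = 0; it crosses the x-axis at the gridline x = 0.
4. These observations pin down the coefficients.

3*y^3 - 3*x^2 + 2*y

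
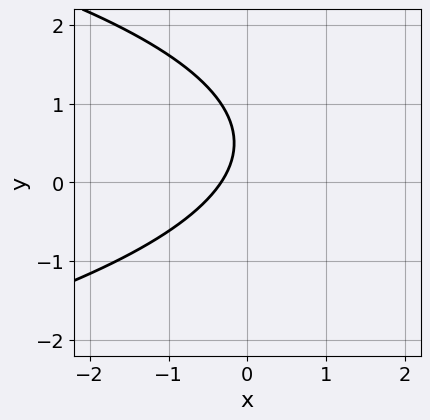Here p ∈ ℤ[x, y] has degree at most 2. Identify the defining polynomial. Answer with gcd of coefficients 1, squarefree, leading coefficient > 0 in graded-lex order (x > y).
1. The degree is 2 — the shape is more complex than any degree-1 curve.
2. From the axis intercepts and sections: the curve avoids every integer y-axis point in the box.
3. These observations pin down the coefficients.

2*y^2 + 3*x - 2*y + 1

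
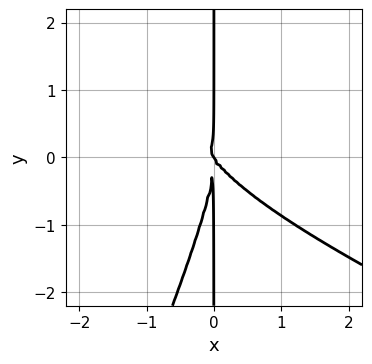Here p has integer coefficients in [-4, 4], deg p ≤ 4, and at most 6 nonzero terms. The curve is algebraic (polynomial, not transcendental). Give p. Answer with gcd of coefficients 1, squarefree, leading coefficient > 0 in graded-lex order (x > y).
First, degree: a generic line meets the curve in up to 4 points, so deg p = 4.
Then, observable constraints: the visible y-axis segment lies entirely on the curve; one x-axis crossing is at x = 0.
Finally, these observations pin down the coefficients.

x^3*y + 2*x^2*y^2 - x*y^3 - 3*x^3 - 2*x^2*y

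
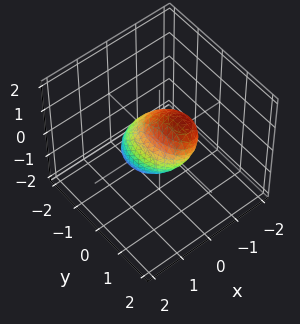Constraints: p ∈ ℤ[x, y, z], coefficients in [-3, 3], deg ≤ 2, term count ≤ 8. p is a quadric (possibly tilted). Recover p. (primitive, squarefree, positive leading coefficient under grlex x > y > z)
2*x^2 + x*z + y^2 - y*z + z^2 - 1

The degree is 2 — the shape is more complex than any degree-1 surface.
Observable constraints: the z-axis gridline crossings are at z ∈ {-1, 1}; among the integer gridlines, it crosses the y-axis at y ∈ {-1, 1}.
Assembling these constraints gives the stated polynomial.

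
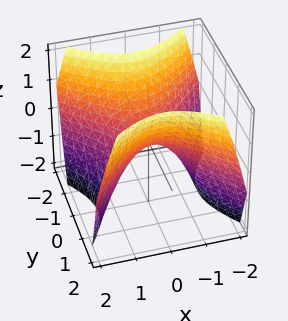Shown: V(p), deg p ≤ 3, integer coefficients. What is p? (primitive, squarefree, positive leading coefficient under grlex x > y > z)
First, the degree is 2 — a saddle surface; a quadric.
Then, symmetries: it's symmetric under x → −x, forcing even powers of x; it's symmetric under y → −y, forcing even powers of y.
Next, against the integer gridlines: it crosses the z-axis at the gridline z = 0; one y-axis crossing is at y = 0; one x-axis crossing is at x = 0.
Finally, together with the visible shape, these determine p as stated.

x^2 - y^2 + z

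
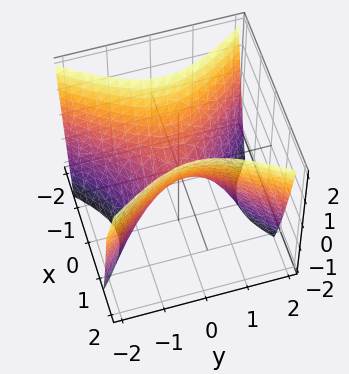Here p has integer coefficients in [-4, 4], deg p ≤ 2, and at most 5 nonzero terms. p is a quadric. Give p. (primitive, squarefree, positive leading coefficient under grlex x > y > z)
(a) Degree: a hyperbolic paraboloid; a quadric, so deg p = 2.
(b) Symmetries: mirror symmetry x ↦ −x ⇒ only even powers of x; mirror symmetry y ↦ −y ⇒ only even powers of y.
(c) Observable constraints: it crosses the y-axis at the gridline y = 0; it crosses the x-axis at the gridline x = 0.
(d) Putting this together gives p.

3*x^2 - 2*y^2 - 2*z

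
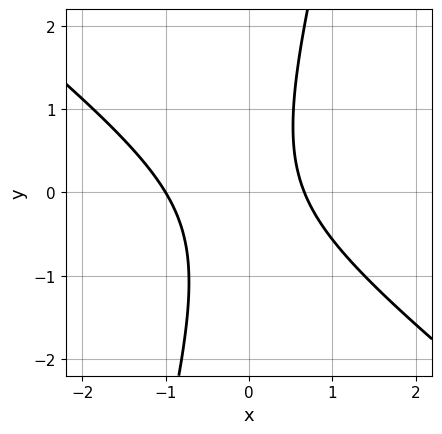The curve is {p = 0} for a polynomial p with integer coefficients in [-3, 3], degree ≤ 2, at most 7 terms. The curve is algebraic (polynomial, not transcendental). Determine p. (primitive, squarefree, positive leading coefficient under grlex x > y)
(a) deg p = 2. The shape is more complex than any degree-1 curve.
(b) From the axis intercepts and sections: it misses every integer gridline on the y-axis; it crosses the x-axis at the gridline x = -1.
(c) Assembling these constraints gives the stated polynomial.

3*x^2 + 3*x*y - y^2 + x - 2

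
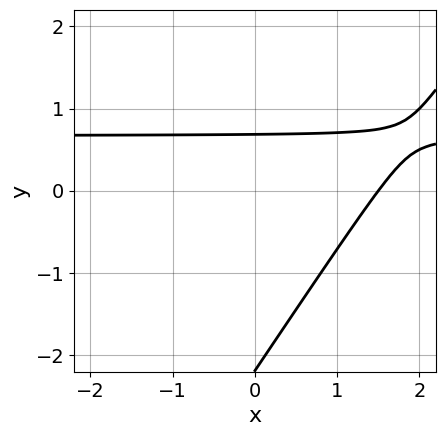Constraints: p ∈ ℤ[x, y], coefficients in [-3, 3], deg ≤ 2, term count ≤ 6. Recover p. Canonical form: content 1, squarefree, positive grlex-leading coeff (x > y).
First, the degree is 2 — no degree-1 curve has this shape.
Finally, matching integer coefficients to the picture gives p.

3*x*y - 2*y^2 - 2*x - 3*y + 3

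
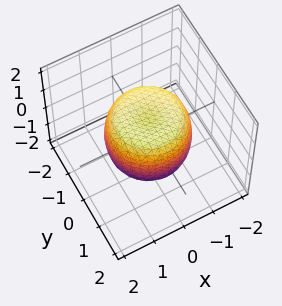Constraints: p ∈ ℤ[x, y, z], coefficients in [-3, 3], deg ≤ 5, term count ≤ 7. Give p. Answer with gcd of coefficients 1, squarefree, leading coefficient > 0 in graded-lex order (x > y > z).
x^4 + 2*x^2*y^2 + y^4 - x^2 - y^2 + z^2 - 1

First, deg p = 4.
Then, symmetries: the surface is invariant under rotation about z: p = q(x² + y², z).
Next, against the integer gridlines: the z-axis gridline crossings are at z ∈ {-1, 1}; a circular section at z = -1 has radius exactly 1.
Finally, matching integer coefficients to the picture gives p.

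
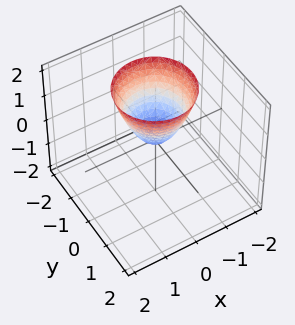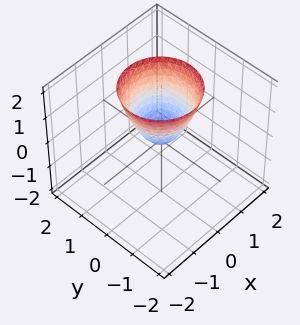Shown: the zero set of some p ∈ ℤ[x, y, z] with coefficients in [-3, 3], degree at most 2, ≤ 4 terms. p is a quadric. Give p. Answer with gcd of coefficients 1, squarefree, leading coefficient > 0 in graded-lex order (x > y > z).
First, the degree is 2 — a single bowl opening along one axis; a quadric.
Next, symmetry: the surface is invariant under rotation about z: p = q(x² + y², z).
Next, against the integer gridlines: it meets the y-axis at y = 0 (among the integer gridlines); a circular section at z = 1 has radius between 0 and 1; it meets the x-axis at x = 0 (among the integer gridlines); it meets the z-axis at z = 0 (among the integer gridlines).
Finally, putting this together gives p.

3*x^2 + 3*y^2 - 2*z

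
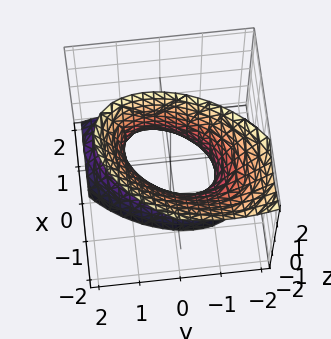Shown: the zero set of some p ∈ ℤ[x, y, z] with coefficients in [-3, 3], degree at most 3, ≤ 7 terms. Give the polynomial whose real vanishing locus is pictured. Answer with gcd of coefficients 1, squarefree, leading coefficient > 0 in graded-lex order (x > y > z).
First, deg p = 2. A generic line meets the surface in up to 2 points.
Then, from the axis intercepts and sections: no z-intercept at any integer in the box; among the integer gridlines, it crosses the y-axis at y ∈ {-1, 1}.
Finally, solving for integer coefficients yields p as stated.

3*x^2 - 2*x*y + 2*x*z + 2*y^2 - z^2 - 2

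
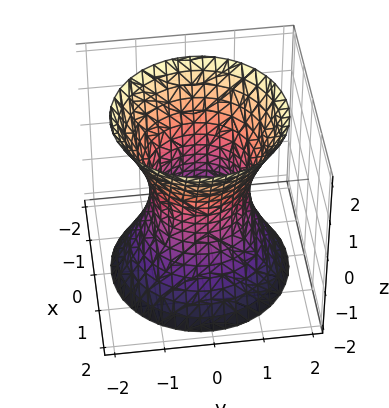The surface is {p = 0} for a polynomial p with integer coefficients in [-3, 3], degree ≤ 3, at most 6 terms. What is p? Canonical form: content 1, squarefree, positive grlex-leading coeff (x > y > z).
2*x^2 + 2*y^2 - z^2 - 2

(a) deg p = 2. One connected sheet with a waist; a quadric.
(b) Symmetries: every cross-section ⟂ z is a circle, so x, y appear only via x² + y²; it's symmetric under z → −z, forcing even powers of z.
(c) Observable constraints: the y-axis gridline crossings are at y ∈ {-1, 1}; a circular section at z = 2 has radius between 1 and 2.
(d) Fitting integer coefficients to these (and the overall shape) gives p. Check: (1, 0, 0) on the x-axis lies on the surface, and p(1, 0, 0) = 0. ✓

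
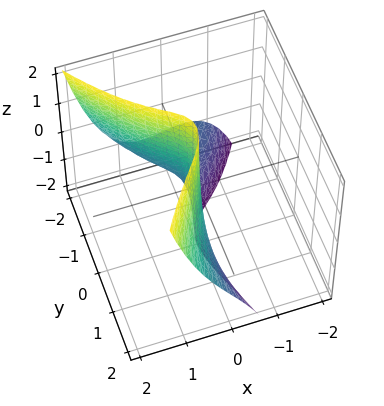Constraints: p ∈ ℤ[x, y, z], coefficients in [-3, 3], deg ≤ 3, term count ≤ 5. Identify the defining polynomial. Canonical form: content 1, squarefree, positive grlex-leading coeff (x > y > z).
Degree: the shape is more complex than any degree-2 surface, so deg p = 3.
Checking where it meets the axes: the visible z-axis segment lies entirely on the surface; it meets the x-axis at x = 0 (among the integer gridlines); it crosses the y-axis at the gridline y = 0.
These observations pin down the coefficients.

2*x^3 - y^2*z + 2*x*y - y^2 + 3*x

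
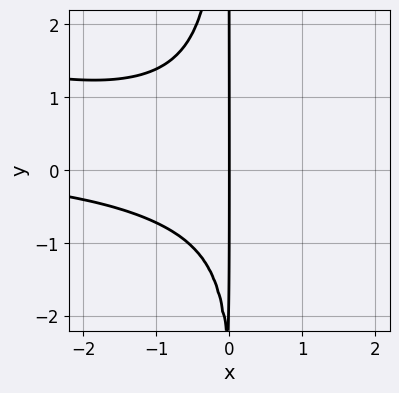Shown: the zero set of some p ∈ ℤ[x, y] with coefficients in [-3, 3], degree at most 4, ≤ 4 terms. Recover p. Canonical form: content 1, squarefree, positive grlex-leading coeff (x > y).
(a) deg p = 4.
(b) Against the integer gridlines: one x-axis crossing is at x = 0; the visible y-axis segment lies entirely on the curve.
(c) Fitting integer coefficients to these (and the overall shape) gives p.

x^3*y + 3*x^2*y^2 + x*y + 3*x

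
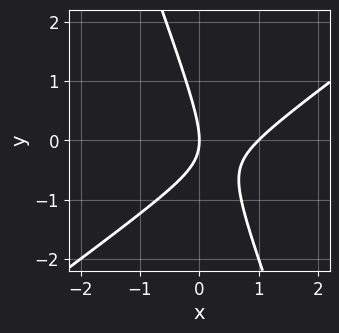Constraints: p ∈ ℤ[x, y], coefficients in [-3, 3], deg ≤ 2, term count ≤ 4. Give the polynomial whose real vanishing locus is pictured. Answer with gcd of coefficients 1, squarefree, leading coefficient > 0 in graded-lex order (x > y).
2*x^2 - 2*x*y - y^2 - 2*x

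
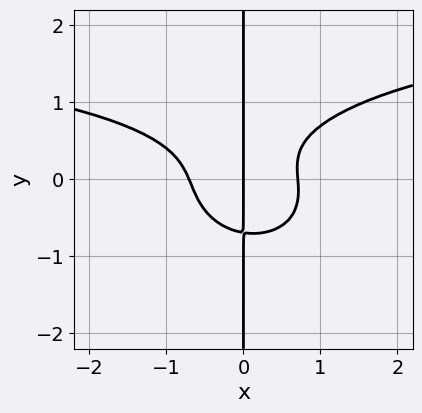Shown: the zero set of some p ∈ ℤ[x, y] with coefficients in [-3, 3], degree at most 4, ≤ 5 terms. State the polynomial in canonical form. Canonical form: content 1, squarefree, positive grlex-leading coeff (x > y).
x^3*y + 3*x*y^3 - 2*x^3 - x^2*y + x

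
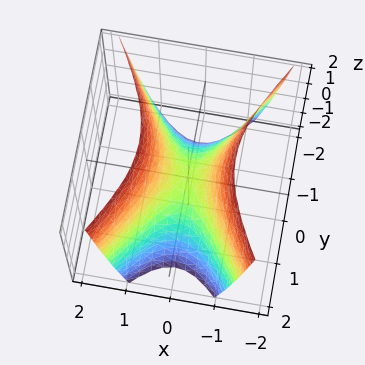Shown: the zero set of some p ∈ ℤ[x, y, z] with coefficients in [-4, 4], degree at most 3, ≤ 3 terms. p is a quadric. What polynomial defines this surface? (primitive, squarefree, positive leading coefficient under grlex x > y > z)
(a) deg p = 2. A hyperbolic paraboloid; a quadric.
(b) Symmetries: mirror symmetry x ↦ −x ⇒ only even powers of x; the y ↦ −y reflection is a symmetry, so y appears only in even powers.
(c) From the axis intercepts and sections: it crosses the y-axis at the gridline y = 0; it meets the x-axis at x = 0 (among the integer gridlines); it crosses the z-axis at the gridline z = 0.
(d) Assembling these constraints gives the stated polynomial.

2*x^2 - y^2 - z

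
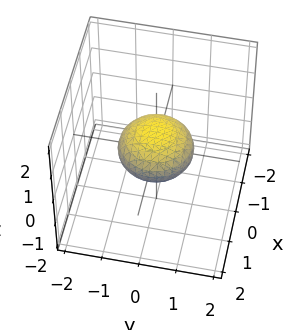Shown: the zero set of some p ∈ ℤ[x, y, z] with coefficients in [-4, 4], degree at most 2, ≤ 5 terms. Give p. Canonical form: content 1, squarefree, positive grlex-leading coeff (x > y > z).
x^2 + y^2 + 2*z^2 - 1

Degree: bounded and convex; a quadric, so deg p = 2.
By symmetry, the z-axis is an axis of rotation, so x and y enter only as x² + y²; the z ↦ −z reflection is a symmetry, so z appears only in even powers.
Reading off the gridlines: among the integer gridlines, it crosses the y-axis at y ∈ {-1, 1}; among the integer gridlines, it crosses the x-axis at x ∈ {-1, 1}; a circular section at z = 0 has radius exactly 1.
These observations pin down the coefficients.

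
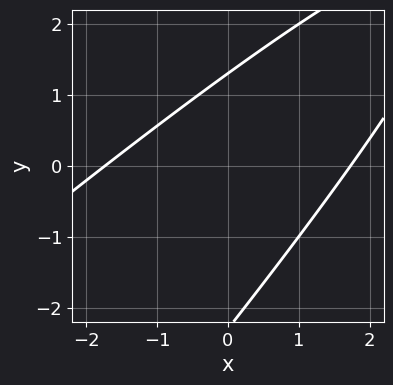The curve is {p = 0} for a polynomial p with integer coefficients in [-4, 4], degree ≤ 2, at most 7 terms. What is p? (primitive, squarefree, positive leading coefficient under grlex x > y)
x^2 - 2*x*y + y^2 + y - 3

1. deg p = 2. No degree-1 curve has this shape.
2. Matching integer coefficients to the picture gives p.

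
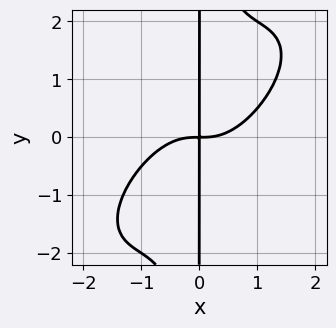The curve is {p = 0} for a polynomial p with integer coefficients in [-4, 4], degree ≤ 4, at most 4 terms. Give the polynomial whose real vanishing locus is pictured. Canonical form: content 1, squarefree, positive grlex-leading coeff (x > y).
(a) The degree is 4 — no degree-3 curve has this shape.
(b) Observable constraints: the visible y-axis segment lies entirely on the curve.
(c) Matching integer coefficients to the picture gives p.

2*x^4 - 3*x^3*y + 2*x^2*y^2 - 2*x*y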